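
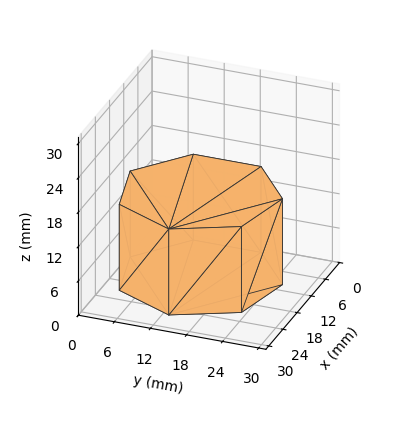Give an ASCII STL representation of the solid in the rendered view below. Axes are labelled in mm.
Reading the render: the shape is a regular 7-sided prism (a cylinder approximated with 7 flat sides), circumscribed radius ≈ 13 mm, height ≈ 15 mm (dimensions read to the nearest mm from the axis ticks). For the STL, each face is triangulated and given an outward normal.

solid part
  facet normal 0.0000 0.0000 -1.0000
    outer loop
      vertex 10.11 25.67 0.00
      vertex 21.11 23.16 0.00
      vertex 26.00 13.00 0.00
    endloop
  endfacet
  facet normal 0.0000 0.0000 -1.0000
    outer loop
      vertex 1.29 18.64 0.00
      vertex 10.11 25.67 0.00
      vertex 26.00 13.00 0.00
    endloop
  endfacet
  facet normal 0.0000 0.0000 -1.0000
    outer loop
      vertex 1.29 7.36 0.00
      vertex 1.29 18.64 0.00
      vertex 26.00 13.00 0.00
    endloop
  endfacet
  facet normal 0.0000 0.0000 -1.0000
    outer loop
      vertex 10.11 0.33 0.00
      vertex 1.29 7.36 0.00
      vertex 26.00 13.00 0.00
    endloop
  endfacet
  facet normal 0.0000 0.0000 -1.0000
    outer loop
      vertex 21.11 2.84 0.00
      vertex 10.11 0.33 0.00
      vertex 26.00 13.00 0.00
    endloop
  endfacet
  facet normal 0.0000 0.0000 1.0000
    outer loop
      vertex 26.00 13.00 15.00
      vertex 21.11 23.16 15.00
      vertex 10.11 25.67 15.00
    endloop
  endfacet
  facet normal 0.0000 0.0000 1.0000
    outer loop
      vertex 26.00 13.00 15.00
      vertex 10.11 25.67 15.00
      vertex 1.29 18.64 15.00
    endloop
  endfacet
  facet normal 0.0000 0.0000 1.0000
    outer loop
      vertex 26.00 13.00 15.00
      vertex 1.29 18.64 15.00
      vertex 1.29 7.36 15.00
    endloop
  endfacet
  facet normal 0.0000 0.0000 1.0000
    outer loop
      vertex 26.00 13.00 15.00
      vertex 1.29 7.36 15.00
      vertex 10.11 0.33 15.00
    endloop
  endfacet
  facet normal 0.0000 0.0000 1.0000
    outer loop
      vertex 26.00 13.00 15.00
      vertex 10.11 0.33 15.00
      vertex 21.11 2.84 15.00
    endloop
  endfacet
  facet normal 0.9011 0.4337 0.0000
    outer loop
      vertex 26.00 13.00 0.00
      vertex 21.11 23.16 0.00
      vertex 21.11 23.16 15.00
    endloop
  endfacet
  facet normal 0.9011 0.4337 0.0000
    outer loop
      vertex 26.00 13.00 0.00
      vertex 21.11 23.16 15.00
      vertex 26.00 13.00 15.00
    endloop
  endfacet
  facet normal 0.2225 0.9749 0.0000
    outer loop
      vertex 21.11 23.16 0.00
      vertex 10.11 25.67 0.00
      vertex 10.11 25.67 15.00
    endloop
  endfacet
  facet normal 0.2225 0.9749 0.0000
    outer loop
      vertex 21.11 23.16 0.00
      vertex 10.11 25.67 15.00
      vertex 21.11 23.16 15.00
    endloop
  endfacet
  facet normal -0.6233 0.7820 0.0000
    outer loop
      vertex 10.11 25.67 0.00
      vertex 1.29 18.64 0.00
      vertex 1.29 18.64 15.00
    endloop
  endfacet
  facet normal -0.6233 0.7820 0.0000
    outer loop
      vertex 10.11 25.67 0.00
      vertex 1.29 18.64 15.00
      vertex 10.11 25.67 15.00
    endloop
  endfacet
  facet normal -1.0000 0.0000 0.0000
    outer loop
      vertex 1.29 18.64 0.00
      vertex 1.29 7.36 0.00
      vertex 1.29 7.36 15.00
    endloop
  endfacet
  facet normal -1.0000 0.0000 0.0000
    outer loop
      vertex 1.29 18.64 0.00
      vertex 1.29 7.36 15.00
      vertex 1.29 18.64 15.00
    endloop
  endfacet
  facet normal -0.6233 -0.7820 0.0000
    outer loop
      vertex 1.29 7.36 0.00
      vertex 10.11 0.33 0.00
      vertex 10.11 0.33 15.00
    endloop
  endfacet
  facet normal -0.6233 -0.7820 0.0000
    outer loop
      vertex 1.29 7.36 0.00
      vertex 10.11 0.33 15.00
      vertex 1.29 7.36 15.00
    endloop
  endfacet
  facet normal 0.2225 -0.9749 0.0000
    outer loop
      vertex 10.11 0.33 0.00
      vertex 21.11 2.84 0.00
      vertex 21.11 2.84 15.00
    endloop
  endfacet
  facet normal 0.2225 -0.9749 0.0000
    outer loop
      vertex 10.11 0.33 0.00
      vertex 21.11 2.84 15.00
      vertex 10.11 0.33 15.00
    endloop
  endfacet
  facet normal 0.9011 -0.4337 0.0000
    outer loop
      vertex 21.11 2.84 0.00
      vertex 26.00 13.00 0.00
      vertex 26.00 13.00 15.00
    endloop
  endfacet
  facet normal 0.9011 -0.4337 0.0000
    outer loop
      vertex 21.11 2.84 0.00
      vertex 26.00 13.00 15.00
      vertex 21.11 2.84 15.00
    endloop
  endfacet
endsolid part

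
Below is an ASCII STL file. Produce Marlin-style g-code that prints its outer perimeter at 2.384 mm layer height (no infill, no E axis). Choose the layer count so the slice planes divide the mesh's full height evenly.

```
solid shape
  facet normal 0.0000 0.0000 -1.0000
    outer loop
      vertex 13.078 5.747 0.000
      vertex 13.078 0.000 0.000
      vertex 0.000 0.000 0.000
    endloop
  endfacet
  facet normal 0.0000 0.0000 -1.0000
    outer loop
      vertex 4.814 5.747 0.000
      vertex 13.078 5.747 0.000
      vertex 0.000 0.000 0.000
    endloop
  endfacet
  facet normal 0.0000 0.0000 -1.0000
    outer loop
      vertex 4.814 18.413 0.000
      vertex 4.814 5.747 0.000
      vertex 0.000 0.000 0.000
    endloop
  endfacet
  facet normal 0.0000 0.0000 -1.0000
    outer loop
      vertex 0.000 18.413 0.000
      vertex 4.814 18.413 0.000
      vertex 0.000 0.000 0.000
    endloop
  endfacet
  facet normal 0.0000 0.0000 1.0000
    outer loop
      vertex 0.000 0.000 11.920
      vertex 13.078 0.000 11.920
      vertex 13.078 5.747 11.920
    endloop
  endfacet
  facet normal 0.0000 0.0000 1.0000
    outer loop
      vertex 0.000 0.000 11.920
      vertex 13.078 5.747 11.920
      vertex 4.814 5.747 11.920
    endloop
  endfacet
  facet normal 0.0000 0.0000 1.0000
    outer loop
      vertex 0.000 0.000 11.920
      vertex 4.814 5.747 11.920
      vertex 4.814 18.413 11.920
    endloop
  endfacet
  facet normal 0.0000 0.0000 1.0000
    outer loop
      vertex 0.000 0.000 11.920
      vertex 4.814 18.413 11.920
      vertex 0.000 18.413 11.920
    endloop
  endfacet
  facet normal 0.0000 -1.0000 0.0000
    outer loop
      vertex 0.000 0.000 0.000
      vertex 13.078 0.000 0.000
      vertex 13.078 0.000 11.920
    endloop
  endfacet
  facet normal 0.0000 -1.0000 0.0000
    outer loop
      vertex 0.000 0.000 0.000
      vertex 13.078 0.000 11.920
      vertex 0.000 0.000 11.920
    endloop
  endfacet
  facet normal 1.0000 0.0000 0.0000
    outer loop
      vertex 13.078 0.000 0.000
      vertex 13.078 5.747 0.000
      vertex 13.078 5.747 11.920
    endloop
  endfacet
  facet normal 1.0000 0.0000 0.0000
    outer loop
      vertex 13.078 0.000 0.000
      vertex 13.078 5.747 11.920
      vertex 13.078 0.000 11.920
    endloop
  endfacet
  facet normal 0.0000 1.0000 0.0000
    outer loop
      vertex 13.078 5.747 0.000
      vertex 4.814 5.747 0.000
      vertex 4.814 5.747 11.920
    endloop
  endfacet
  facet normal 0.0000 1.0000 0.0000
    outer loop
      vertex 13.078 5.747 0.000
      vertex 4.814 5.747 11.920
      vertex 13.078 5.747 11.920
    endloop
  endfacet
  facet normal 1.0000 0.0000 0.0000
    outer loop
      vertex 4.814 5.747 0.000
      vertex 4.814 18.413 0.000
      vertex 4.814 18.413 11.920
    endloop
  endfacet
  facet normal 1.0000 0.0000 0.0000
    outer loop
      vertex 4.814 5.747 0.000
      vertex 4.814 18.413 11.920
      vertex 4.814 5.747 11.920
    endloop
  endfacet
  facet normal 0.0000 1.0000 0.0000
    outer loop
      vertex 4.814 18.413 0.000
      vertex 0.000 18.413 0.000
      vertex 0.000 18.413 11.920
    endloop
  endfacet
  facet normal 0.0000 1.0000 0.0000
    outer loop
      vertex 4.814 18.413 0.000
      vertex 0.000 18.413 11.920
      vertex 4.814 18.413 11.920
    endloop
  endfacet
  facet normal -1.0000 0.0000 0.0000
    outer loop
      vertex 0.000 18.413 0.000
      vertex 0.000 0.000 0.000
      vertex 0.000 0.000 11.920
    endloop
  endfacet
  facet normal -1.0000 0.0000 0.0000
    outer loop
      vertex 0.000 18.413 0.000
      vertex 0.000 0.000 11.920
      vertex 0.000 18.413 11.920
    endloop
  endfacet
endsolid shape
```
; perimeter-only toolpath
G21 ; units = mm
G90 ; absolute positioning
G28 ; home
; layer 1
G0 Z2.384
G0 X0.000 Y0.000
G1 X13.078 Y0.000
G1 X13.078 Y5.747
G1 X4.814 Y5.747
G1 X4.814 Y18.413
G1 X0.000 Y18.413
G1 X0.000 Y0.000
; layer 2
G0 Z4.768
G0 X0.000 Y0.000
G1 X13.078 Y0.000
G1 X13.078 Y5.747
G1 X4.814 Y5.747
G1 X4.814 Y18.413
G1 X0.000 Y18.413
G1 X0.000 Y0.000
; layer 3
G0 Z7.152
G0 X0.000 Y0.000
G1 X13.078 Y0.000
G1 X13.078 Y5.747
G1 X4.814 Y5.747
G1 X4.814 Y18.413
G1 X0.000 Y18.413
G1 X0.000 Y0.000
; layer 4
G0 Z9.536
G0 X0.000 Y0.000
G1 X13.078 Y0.000
G1 X13.078 Y5.747
G1 X4.814 Y5.747
G1 X4.814 Y18.413
G1 X0.000 Y18.413
G1 X0.000 Y0.000
; layer 5
G0 Z11.920
G0 X0.000 Y0.000
G1 X13.078 Y0.000
G1 X13.078 Y5.747
G1 X4.814 Y5.747
G1 X4.814 Y18.413
G1 X0.000 Y18.413
G1 X0.000 Y0.000
M2 ; end

The solid is an L-shaped prism: outer 13.1 × 18.4 mm, arm thicknesses ≈ 5.75 mm (horizontal) and 4.81 mm (vertical), extruded 11.9 mm in z. Slicing at Δz = 2.384 mm — 5 equal slices spanning the solid's height, so layer i sits at z = i·h/5 — gives 5 non-empty perimeters. Each is a 6-segment closed polygon; G0 lifts to the layer z and rapids to the start vertex, then G1 traces the edges.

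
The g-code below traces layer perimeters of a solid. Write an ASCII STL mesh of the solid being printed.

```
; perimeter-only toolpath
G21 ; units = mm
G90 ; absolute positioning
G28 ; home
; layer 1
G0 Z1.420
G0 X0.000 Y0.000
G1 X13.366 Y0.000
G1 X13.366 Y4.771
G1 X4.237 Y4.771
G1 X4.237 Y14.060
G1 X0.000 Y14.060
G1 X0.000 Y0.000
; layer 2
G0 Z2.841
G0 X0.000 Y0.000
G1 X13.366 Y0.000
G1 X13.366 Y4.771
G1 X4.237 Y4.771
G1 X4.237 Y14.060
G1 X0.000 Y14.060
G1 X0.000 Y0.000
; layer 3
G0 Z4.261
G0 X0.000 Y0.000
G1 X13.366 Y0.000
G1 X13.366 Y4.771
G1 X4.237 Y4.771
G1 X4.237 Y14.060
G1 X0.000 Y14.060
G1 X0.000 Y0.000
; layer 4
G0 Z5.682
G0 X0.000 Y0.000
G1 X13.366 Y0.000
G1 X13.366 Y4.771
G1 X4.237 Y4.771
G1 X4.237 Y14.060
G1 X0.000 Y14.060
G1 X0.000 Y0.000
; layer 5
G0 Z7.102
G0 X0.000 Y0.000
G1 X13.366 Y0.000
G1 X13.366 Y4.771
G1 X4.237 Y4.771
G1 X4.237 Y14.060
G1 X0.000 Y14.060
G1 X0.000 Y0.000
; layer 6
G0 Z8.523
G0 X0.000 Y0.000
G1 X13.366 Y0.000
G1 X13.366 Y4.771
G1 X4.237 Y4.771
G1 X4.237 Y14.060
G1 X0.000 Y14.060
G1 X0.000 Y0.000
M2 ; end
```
solid part
  facet normal 0.0000 0.0000 -1.0000
    outer loop
      vertex 13.366 4.771 0.000
      vertex 13.366 0.000 0.000
      vertex 0.000 0.000 0.000
    endloop
  endfacet
  facet normal 0.0000 0.0000 -1.0000
    outer loop
      vertex 4.237 4.771 0.000
      vertex 13.366 4.771 0.000
      vertex 0.000 0.000 0.000
    endloop
  endfacet
  facet normal 0.0000 0.0000 -1.0000
    outer loop
      vertex 4.237 14.060 0.000
      vertex 4.237 4.771 0.000
      vertex 0.000 0.000 0.000
    endloop
  endfacet
  facet normal 0.0000 0.0000 -1.0000
    outer loop
      vertex 0.000 14.060 0.000
      vertex 4.237 14.060 0.000
      vertex 0.000 0.000 0.000
    endloop
  endfacet
  facet normal 0.0000 0.0000 1.0000
    outer loop
      vertex 0.000 0.000 8.523
      vertex 13.366 0.000 8.523
      vertex 13.366 4.771 8.523
    endloop
  endfacet
  facet normal 0.0000 0.0000 1.0000
    outer loop
      vertex 0.000 0.000 8.523
      vertex 13.366 4.771 8.523
      vertex 4.237 4.771 8.523
    endloop
  endfacet
  facet normal 0.0000 0.0000 1.0000
    outer loop
      vertex 0.000 0.000 8.523
      vertex 4.237 4.771 8.523
      vertex 4.237 14.060 8.523
    endloop
  endfacet
  facet normal 0.0000 0.0000 1.0000
    outer loop
      vertex 0.000 0.000 8.523
      vertex 4.237 14.060 8.523
      vertex 0.000 14.060 8.523
    endloop
  endfacet
  facet normal 0.0000 -1.0000 0.0000
    outer loop
      vertex 0.000 0.000 0.000
      vertex 13.366 0.000 0.000
      vertex 13.366 0.000 8.523
    endloop
  endfacet
  facet normal 0.0000 -1.0000 0.0000
    outer loop
      vertex 0.000 0.000 0.000
      vertex 13.366 0.000 8.523
      vertex 0.000 0.000 8.523
    endloop
  endfacet
  facet normal 1.0000 0.0000 0.0000
    outer loop
      vertex 13.366 0.000 0.000
      vertex 13.366 4.771 0.000
      vertex 13.366 4.771 8.523
    endloop
  endfacet
  facet normal 1.0000 0.0000 0.0000
    outer loop
      vertex 13.366 0.000 0.000
      vertex 13.366 4.771 8.523
      vertex 13.366 0.000 8.523
    endloop
  endfacet
  facet normal 0.0000 1.0000 0.0000
    outer loop
      vertex 13.366 4.771 0.000
      vertex 4.237 4.771 0.000
      vertex 4.237 4.771 8.523
    endloop
  endfacet
  facet normal 0.0000 1.0000 0.0000
    outer loop
      vertex 13.366 4.771 0.000
      vertex 4.237 4.771 8.523
      vertex 13.366 4.771 8.523
    endloop
  endfacet
  facet normal 1.0000 0.0000 0.0000
    outer loop
      vertex 4.237 4.771 0.000
      vertex 4.237 14.060 0.000
      vertex 4.237 14.060 8.523
    endloop
  endfacet
  facet normal 1.0000 0.0000 0.0000
    outer loop
      vertex 4.237 4.771 0.000
      vertex 4.237 14.060 8.523
      vertex 4.237 4.771 8.523
    endloop
  endfacet
  facet normal 0.0000 1.0000 0.0000
    outer loop
      vertex 4.237 14.060 0.000
      vertex 0.000 14.060 0.000
      vertex 0.000 14.060 8.523
    endloop
  endfacet
  facet normal 0.0000 1.0000 0.0000
    outer loop
      vertex 4.237 14.060 0.000
      vertex 0.000 14.060 8.523
      vertex 4.237 14.060 8.523
    endloop
  endfacet
  facet normal -1.0000 0.0000 0.0000
    outer loop
      vertex 0.000 14.060 0.000
      vertex 0.000 0.000 0.000
      vertex 0.000 0.000 8.523
    endloop
  endfacet
  facet normal -1.0000 0.0000 0.0000
    outer loop
      vertex 0.000 14.060 0.000
      vertex 0.000 0.000 8.523
      vertex 0.000 14.060 8.523
    endloop
  endfacet
endsolid part

The G0 Z moves step by Δz≈1.420 mm. Every layer's G1 loop is the same polygon, so the solid is a straight extrusion of it from z=0 to z≈8.52. Closing with flat bottom and top caps and triangulating gives 20 facets — an L-shaped prism: outer 13.4 × 14.1 mm, arm thicknesses ≈ 4.77 mm (horizontal) and 4.24 mm (vertical), extruded 8.52 mm in z.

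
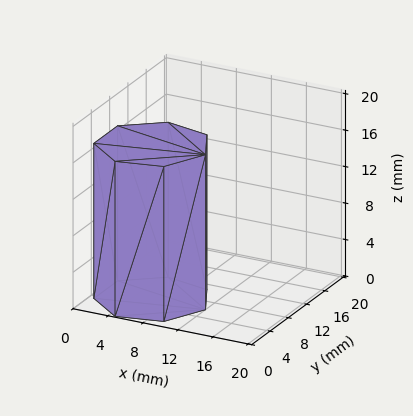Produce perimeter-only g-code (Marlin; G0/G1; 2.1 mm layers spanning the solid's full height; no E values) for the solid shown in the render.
Reading the render: the shape is a regular 7-sided prism (a cylinder approximated with 7 flat sides), circumscribed radius ≈ 6 mm, height ≈ 17 mm (dimensions read to the nearest mm from the axis ticks). For the g-code, the solid's height is divided into equal slices at the stated Δz and each level perimeter traced with G1 moves after a G0 lift.

; perimeter-only toolpath
G21 ; units = mm
G90 ; absolute positioning
G28 ; home
; layer 1
G0 Z2.1
G0 X12.0 Y6.0
G1 X9.7 Y10.7
G1 X4.7 Y11.8
G1 X0.6 Y8.6
G1 X0.6 Y3.4
G1 X4.7 Y0.2
G1 X9.7 Y1.3
G1 X12.0 Y6.0
; layer 2
G0 Z4.2
G0 X12.0 Y6.0
G1 X9.7 Y10.7
G1 X4.7 Y11.8
G1 X0.6 Y8.6
G1 X0.6 Y3.4
G1 X4.7 Y0.2
G1 X9.7 Y1.3
G1 X12.0 Y6.0
; layer 3
G0 Z6.4
G0 X12.0 Y6.0
G1 X9.7 Y10.7
G1 X4.7 Y11.8
G1 X0.6 Y8.6
G1 X0.6 Y3.4
G1 X4.7 Y0.2
G1 X9.7 Y1.3
G1 X12.0 Y6.0
; layer 4
G0 Z8.5
G0 X12.0 Y6.0
G1 X9.7 Y10.7
G1 X4.7 Y11.8
G1 X0.6 Y8.6
G1 X0.6 Y3.4
G1 X4.7 Y0.2
G1 X9.7 Y1.3
G1 X12.0 Y6.0
; layer 5
G0 Z10.6
G0 X12.0 Y6.0
G1 X9.7 Y10.7
G1 X4.7 Y11.8
G1 X0.6 Y8.6
G1 X0.6 Y3.4
G1 X4.7 Y0.2
G1 X9.7 Y1.3
G1 X12.0 Y6.0
; layer 6
G0 Z12.8
G0 X12.0 Y6.0
G1 X9.7 Y10.7
G1 X4.7 Y11.8
G1 X0.6 Y8.6
G1 X0.6 Y3.4
G1 X4.7 Y0.2
G1 X9.7 Y1.3
G1 X12.0 Y6.0
; layer 7
G0 Z14.9
G0 X12.0 Y6.0
G1 X9.7 Y10.7
G1 X4.7 Y11.8
G1 X0.6 Y8.6
G1 X0.6 Y3.4
G1 X4.7 Y0.2
G1 X9.7 Y1.3
G1 X12.0 Y6.0
; layer 8
G0 Z17.0
G0 X12.0 Y6.0
G1 X9.7 Y10.7
G1 X4.7 Y11.8
G1 X0.6 Y8.6
G1 X0.6 Y3.4
G1 X4.7 Y0.2
G1 X9.7 Y1.3
G1 X12.0 Y6.0
M2 ; end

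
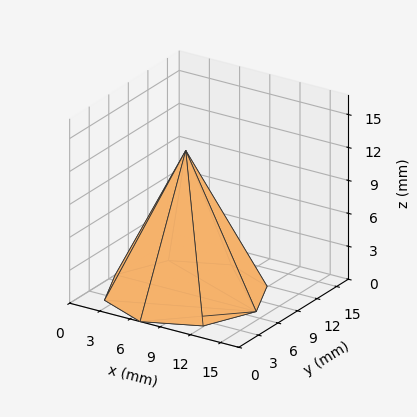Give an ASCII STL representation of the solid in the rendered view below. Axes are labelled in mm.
Reading the render: the shape is a regular 8-sided pyramid, base circumscribed radius ≈ 7 mm, apex at z ≈ 13 mm (dimensions read to the nearest mm from the axis ticks). For the STL, each face is triangulated and given an outward normal.

solid part
  facet normal 0.0000 0.0000 -1.0000
    outer loop
      vertex 7.0 14.0 0.0
      vertex 11.9 11.9 0.0
      vertex 14.0 7.0 0.0
    endloop
  endfacet
  facet normal 0.0000 0.0000 -1.0000
    outer loop
      vertex 2.1 11.9 0.0
      vertex 7.0 14.0 0.0
      vertex 14.0 7.0 0.0
    endloop
  endfacet
  facet normal 0.0000 0.0000 -1.0000
    outer loop
      vertex 0.0 7.0 0.0
      vertex 2.1 11.9 0.0
      vertex 14.0 7.0 0.0
    endloop
  endfacet
  facet normal 0.0000 0.0000 -1.0000
    outer loop
      vertex 2.1 2.1 0.0
      vertex 0.0 7.0 0.0
      vertex 14.0 7.0 0.0
    endloop
  endfacet
  facet normal 0.0000 0.0000 -1.0000
    outer loop
      vertex 7.0 0.0 0.0
      vertex 2.1 2.1 0.0
      vertex 14.0 7.0 0.0
    endloop
  endfacet
  facet normal 0.0000 0.0000 -1.0000
    outer loop
      vertex 11.9 2.1 0.0
      vertex 7.0 0.0 0.0
      vertex 14.0 7.0 0.0
    endloop
  endfacet
  facet normal 0.8238 0.3530 0.4436
    outer loop
      vertex 14.0 7.0 0.0
      vertex 11.9 11.9 0.0
      vertex 7.0 7.0 13.0
    endloop
  endfacet
  facet normal 0.3530 0.8238 0.4436
    outer loop
      vertex 11.9 11.9 0.0
      vertex 7.0 14.0 0.0
      vertex 7.0 7.0 13.0
    endloop
  endfacet
  facet normal -0.3530 0.8238 0.4436
    outer loop
      vertex 7.0 14.0 0.0
      vertex 2.1 11.9 0.0
      vertex 7.0 7.0 13.0
    endloop
  endfacet
  facet normal -0.8238 0.3530 0.4436
    outer loop
      vertex 2.1 11.9 0.0
      vertex 0.0 7.0 0.0
      vertex 7.0 7.0 13.0
    endloop
  endfacet
  facet normal -0.8238 -0.3530 0.4436
    outer loop
      vertex 0.0 7.0 0.0
      vertex 2.1 2.1 0.0
      vertex 7.0 7.0 13.0
    endloop
  endfacet
  facet normal -0.3530 -0.8238 0.4436
    outer loop
      vertex 2.1 2.1 0.0
      vertex 7.0 0.0 0.0
      vertex 7.0 7.0 13.0
    endloop
  endfacet
  facet normal 0.3530 -0.8238 0.4436
    outer loop
      vertex 7.0 0.0 0.0
      vertex 11.9 2.1 0.0
      vertex 7.0 7.0 13.0
    endloop
  endfacet
  facet normal 0.8238 -0.3530 0.4436
    outer loop
      vertex 11.9 2.1 0.0
      vertex 14.0 7.0 0.0
      vertex 7.0 7.0 13.0
    endloop
  endfacet
endsolid part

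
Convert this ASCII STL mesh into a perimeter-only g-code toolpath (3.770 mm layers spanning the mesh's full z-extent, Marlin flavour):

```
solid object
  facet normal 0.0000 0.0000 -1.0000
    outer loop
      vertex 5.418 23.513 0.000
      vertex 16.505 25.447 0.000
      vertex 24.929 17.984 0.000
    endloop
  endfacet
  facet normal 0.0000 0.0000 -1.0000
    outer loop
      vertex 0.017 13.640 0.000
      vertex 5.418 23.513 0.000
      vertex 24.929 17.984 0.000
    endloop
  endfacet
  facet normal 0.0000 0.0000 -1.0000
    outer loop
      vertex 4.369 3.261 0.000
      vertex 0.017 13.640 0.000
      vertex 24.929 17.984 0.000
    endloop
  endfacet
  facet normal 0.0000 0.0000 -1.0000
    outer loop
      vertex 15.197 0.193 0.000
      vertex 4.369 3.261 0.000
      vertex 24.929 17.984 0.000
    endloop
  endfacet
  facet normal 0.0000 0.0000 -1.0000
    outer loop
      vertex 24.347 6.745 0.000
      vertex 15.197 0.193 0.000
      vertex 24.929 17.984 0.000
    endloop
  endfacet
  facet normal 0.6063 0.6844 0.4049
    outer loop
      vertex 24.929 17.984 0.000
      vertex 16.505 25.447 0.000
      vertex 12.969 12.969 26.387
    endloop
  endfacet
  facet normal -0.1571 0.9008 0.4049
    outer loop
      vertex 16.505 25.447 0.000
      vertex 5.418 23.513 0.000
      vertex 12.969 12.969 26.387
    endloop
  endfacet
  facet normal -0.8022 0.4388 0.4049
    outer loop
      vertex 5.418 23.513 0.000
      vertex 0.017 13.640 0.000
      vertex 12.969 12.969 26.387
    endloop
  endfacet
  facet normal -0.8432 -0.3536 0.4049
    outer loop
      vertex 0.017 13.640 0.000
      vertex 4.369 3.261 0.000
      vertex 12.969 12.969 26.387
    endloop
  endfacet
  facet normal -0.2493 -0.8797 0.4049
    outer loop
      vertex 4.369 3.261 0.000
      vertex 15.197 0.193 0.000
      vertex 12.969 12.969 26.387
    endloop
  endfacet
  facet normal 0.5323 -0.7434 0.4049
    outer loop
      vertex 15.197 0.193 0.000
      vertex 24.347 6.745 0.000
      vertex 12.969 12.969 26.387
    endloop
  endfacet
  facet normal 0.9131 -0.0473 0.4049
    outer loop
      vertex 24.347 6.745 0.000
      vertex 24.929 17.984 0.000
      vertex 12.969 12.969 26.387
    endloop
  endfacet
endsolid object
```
; perimeter-only toolpath
G21 ; units = mm
G90 ; absolute positioning
G28 ; home
; layer 1
G0 Z3.770
G0 X23.220 Y17.268
G1 X16.000 Y23.664
G1 X6.497 Y22.007
G1 X1.867 Y13.544
G1 X5.598 Y4.648
G1 X14.879 Y2.018
G1 X22.722 Y7.634
G1 X23.220 Y17.268
; layer 2
G0 Z7.539
G0 X21.512 Y16.551
G1 X15.495 Y21.882
G1 X7.575 Y20.500
G1 X3.718 Y13.448
G1 X6.826 Y6.035
G1 X14.560 Y3.843
G1 X21.096 Y8.523
G1 X21.512 Y16.551
; layer 3
G0 Z11.309
G0 X19.803 Y15.835
G1 X14.990 Y20.099
G1 X8.654 Y18.994
G1 X5.568 Y13.352
G1 X8.055 Y7.422
G1 X14.242 Y5.668
G1 X19.471 Y9.412
G1 X19.803 Y15.835
; layer 4
G0 Z15.078
G0 X18.095 Y15.118
G1 X14.484 Y18.317
G1 X9.733 Y17.488
G1 X7.418 Y13.257
G1 X9.283 Y8.808
G1 X13.924 Y7.494
G1 X17.845 Y10.302
G1 X18.095 Y15.118
; layer 5
G0 Z18.848
G0 X16.386 Y14.402
G1 X13.979 Y16.534
G1 X10.812 Y15.982
G1 X9.268 Y13.161
G1 X10.512 Y10.195
G1 X13.606 Y9.319
G1 X16.220 Y11.191
G1 X16.386 Y14.402
; layer 6
G0 Z22.617
G0 X14.678 Y13.685
G1 X13.474 Y14.752
G1 X11.890 Y14.475
G1 X11.119 Y13.065
G1 X11.740 Y11.582
G1 X13.287 Y11.144
G1 X14.594 Y12.080
G1 X14.678 Y13.685
M2 ; end

The solid is a regular 7-sided pyramid, base circumscribed radius ≈ 13 mm, apex at z ≈ 26.4 mm. Slicing at Δz = 3.770 mm — 7 equal slices spanning the solid's height, so layer i sits at z = i·h/7 — gives 6 non-empty perimeters. Each is a 7-segment closed polygon; G0 lifts to the layer z and rapids to the start vertex, then G1 traces the edges. The cross-section shrinks linearly with z (the slice at the apex is degenerate and omitted).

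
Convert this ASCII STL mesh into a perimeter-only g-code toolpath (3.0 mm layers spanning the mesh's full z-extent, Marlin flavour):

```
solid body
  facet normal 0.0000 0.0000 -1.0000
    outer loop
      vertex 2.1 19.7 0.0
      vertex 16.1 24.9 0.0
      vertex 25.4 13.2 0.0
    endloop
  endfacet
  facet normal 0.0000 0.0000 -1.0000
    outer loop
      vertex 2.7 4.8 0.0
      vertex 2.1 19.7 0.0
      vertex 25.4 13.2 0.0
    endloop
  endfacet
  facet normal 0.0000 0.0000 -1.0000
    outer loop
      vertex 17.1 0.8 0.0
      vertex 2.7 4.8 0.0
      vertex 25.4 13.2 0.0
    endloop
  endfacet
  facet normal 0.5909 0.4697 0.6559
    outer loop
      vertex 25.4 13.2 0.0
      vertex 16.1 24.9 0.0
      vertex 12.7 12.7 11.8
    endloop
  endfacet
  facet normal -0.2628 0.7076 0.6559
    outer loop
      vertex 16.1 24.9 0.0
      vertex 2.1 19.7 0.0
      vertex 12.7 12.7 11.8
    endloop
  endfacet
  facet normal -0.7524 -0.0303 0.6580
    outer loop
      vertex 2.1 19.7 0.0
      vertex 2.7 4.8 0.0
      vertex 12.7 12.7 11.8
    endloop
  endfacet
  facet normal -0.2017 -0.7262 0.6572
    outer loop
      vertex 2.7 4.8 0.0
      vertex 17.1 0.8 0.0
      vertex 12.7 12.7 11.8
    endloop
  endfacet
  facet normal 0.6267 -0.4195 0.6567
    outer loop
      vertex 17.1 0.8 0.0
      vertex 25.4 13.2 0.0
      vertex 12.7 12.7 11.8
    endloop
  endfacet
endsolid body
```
; perimeter-only toolpath
G21 ; units = mm
G90 ; absolute positioning
G28 ; home
; layer 1
G0 Z3.0
G0 X22.2 Y13.1
G1 X15.2 Y21.8
G1 X4.8 Y17.9
G1 X5.2 Y6.8
G1 X16.0 Y3.8
G1 X22.2 Y13.1
; layer 2
G0 Z5.9
G0 X19.0 Y12.9
G1 X14.4 Y18.8
G1 X7.4 Y16.2
G1 X7.7 Y8.8
G1 X14.9 Y6.8
G1 X19.0 Y12.9
; layer 3
G0 Z8.9
G0 X15.9 Y12.8
G1 X13.5 Y15.7
G1 X10.1 Y14.4
G1 X10.2 Y10.7
G1 X13.8 Y9.7
G1 X15.9 Y12.8
M2 ; end

The solid is a regular 5-sided pyramid, base circumscribed radius ≈ 12.7 mm, apex at z ≈ 11.8 mm. Slicing at Δz = 3.0 mm — 4 equal slices spanning the solid's height, so layer i sits at z = i·h/4 — gives 3 non-empty perimeters. Each is a 5-segment closed polygon; G0 lifts to the layer z and rapids to the start vertex, then G1 traces the edges. The cross-section shrinks linearly with z (the slice at the apex is degenerate and omitted).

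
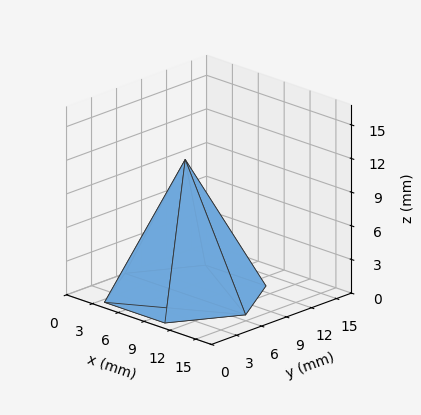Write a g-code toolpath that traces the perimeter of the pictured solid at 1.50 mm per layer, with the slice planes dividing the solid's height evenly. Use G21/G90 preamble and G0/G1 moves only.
Reading the render: the shape is a regular 6-sided pyramid, base circumscribed radius ≈ 7 mm, apex at z ≈ 12 mm (dimensions read to the nearest mm from the axis ticks). For the g-code, the solid's height is divided into equal slices at the stated Δz and each level perimeter traced with G1 moves after a G0 lift.

; perimeter-only toolpath
G21 ; units = mm
G90 ; absolute positioning
G28 ; home
; layer 1
G0 Z1.50
G0 X13.12 Y7.00
G1 X10.06 Y12.30
G1 X3.94 Y12.30
G1 X0.88 Y7.00
G1 X3.94 Y1.70
G1 X10.06 Y1.70
G1 X13.12 Y7.00
; layer 2
G0 Z3.00
G0 X12.25 Y7.00
G1 X9.62 Y11.54
G1 X4.38 Y11.54
G1 X1.75 Y7.00
G1 X4.38 Y2.46
G1 X9.62 Y2.46
G1 X12.25 Y7.00
; layer 3
G0 Z4.50
G0 X11.38 Y7.00
G1 X9.19 Y10.79
G1 X4.81 Y10.79
G1 X2.62 Y7.00
G1 X4.81 Y3.21
G1 X9.19 Y3.21
G1 X11.38 Y7.00
; layer 4
G0 Z6.00
G0 X10.50 Y7.00
G1 X8.75 Y10.03
G1 X5.25 Y10.03
G1 X3.50 Y7.00
G1 X5.25 Y3.97
G1 X8.75 Y3.97
G1 X10.50 Y7.00
; layer 5
G0 Z7.50
G0 X9.62 Y7.00
G1 X8.31 Y9.27
G1 X5.69 Y9.27
G1 X4.38 Y7.00
G1 X5.69 Y4.73
G1 X8.31 Y4.73
G1 X9.62 Y7.00
; layer 6
G0 Z9.00
G0 X8.75 Y7.00
G1 X7.88 Y8.52
G1 X6.12 Y8.52
G1 X5.25 Y7.00
G1 X6.12 Y5.49
G1 X7.88 Y5.49
G1 X8.75 Y7.00
; layer 7
G0 Z10.50
G0 X7.88 Y7.00
G1 X7.44 Y7.76
G1 X6.56 Y7.76
G1 X6.12 Y7.00
G1 X6.56 Y6.24
G1 X7.44 Y6.24
G1 X7.88 Y7.00
M2 ; end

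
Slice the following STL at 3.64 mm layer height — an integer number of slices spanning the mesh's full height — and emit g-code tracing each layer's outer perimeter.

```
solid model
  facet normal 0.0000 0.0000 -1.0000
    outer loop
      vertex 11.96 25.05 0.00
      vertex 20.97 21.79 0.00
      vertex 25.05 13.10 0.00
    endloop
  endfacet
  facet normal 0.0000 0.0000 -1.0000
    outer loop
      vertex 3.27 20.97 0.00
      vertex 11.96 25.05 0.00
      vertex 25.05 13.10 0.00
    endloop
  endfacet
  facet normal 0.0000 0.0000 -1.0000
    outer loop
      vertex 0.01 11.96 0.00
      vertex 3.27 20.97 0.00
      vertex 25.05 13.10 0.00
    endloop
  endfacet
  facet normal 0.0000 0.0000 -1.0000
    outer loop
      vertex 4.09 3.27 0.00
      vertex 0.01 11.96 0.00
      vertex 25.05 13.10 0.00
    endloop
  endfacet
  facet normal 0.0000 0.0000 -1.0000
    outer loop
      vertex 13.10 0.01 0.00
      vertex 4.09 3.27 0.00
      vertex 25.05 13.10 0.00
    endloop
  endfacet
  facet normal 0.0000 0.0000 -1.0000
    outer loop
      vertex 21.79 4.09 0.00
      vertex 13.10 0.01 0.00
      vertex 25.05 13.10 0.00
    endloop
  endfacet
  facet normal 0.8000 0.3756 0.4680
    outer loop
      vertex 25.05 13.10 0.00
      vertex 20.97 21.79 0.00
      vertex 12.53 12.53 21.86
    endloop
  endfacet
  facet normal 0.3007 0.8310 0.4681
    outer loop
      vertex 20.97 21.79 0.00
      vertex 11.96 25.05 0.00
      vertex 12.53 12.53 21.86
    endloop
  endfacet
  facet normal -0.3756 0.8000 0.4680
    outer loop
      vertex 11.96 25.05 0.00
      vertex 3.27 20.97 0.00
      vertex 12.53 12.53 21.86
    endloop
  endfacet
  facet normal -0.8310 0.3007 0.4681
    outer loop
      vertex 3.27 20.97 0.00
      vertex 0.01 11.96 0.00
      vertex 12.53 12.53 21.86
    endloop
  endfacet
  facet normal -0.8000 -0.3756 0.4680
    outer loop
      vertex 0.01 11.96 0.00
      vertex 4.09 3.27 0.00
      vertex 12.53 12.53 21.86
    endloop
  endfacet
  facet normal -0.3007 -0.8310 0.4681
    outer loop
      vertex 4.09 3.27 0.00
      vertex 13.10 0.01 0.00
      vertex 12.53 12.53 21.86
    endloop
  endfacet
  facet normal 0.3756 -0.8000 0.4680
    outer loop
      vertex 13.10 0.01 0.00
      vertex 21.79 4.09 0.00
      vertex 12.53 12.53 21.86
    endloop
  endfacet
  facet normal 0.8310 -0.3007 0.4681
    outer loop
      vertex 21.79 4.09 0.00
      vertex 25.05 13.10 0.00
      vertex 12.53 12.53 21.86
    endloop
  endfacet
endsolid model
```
; perimeter-only toolpath
G21 ; units = mm
G90 ; absolute positioning
G28 ; home
; layer 1
G0 Z3.64
G0 X22.96 Y13.00
G1 X19.56 Y20.25
G1 X12.06 Y22.96
G1 X4.81 Y19.56
G1 X2.10 Y12.06
G1 X5.50 Y4.81
G1 X13.00 Y2.10
G1 X20.25 Y5.50
G1 X22.96 Y13.00
; layer 2
G0 Z7.29
G0 X20.88 Y12.91
G1 X18.16 Y18.70
G1 X12.15 Y20.88
G1 X6.36 Y18.16
G1 X4.18 Y12.15
G1 X6.90 Y6.36
G1 X12.91 Y4.18
G1 X18.70 Y6.90
G1 X20.88 Y12.91
; layer 3
G0 Z10.93
G0 X18.79 Y12.81
G1 X16.75 Y17.16
G1 X12.25 Y18.79
G1 X7.90 Y16.75
G1 X6.27 Y12.25
G1 X8.31 Y7.90
G1 X12.81 Y6.27
G1 X17.16 Y8.31
G1 X18.79 Y12.81
; layer 4
G0 Z14.57
G0 X16.70 Y12.72
G1 X15.34 Y15.62
G1 X12.34 Y16.70
G1 X9.44 Y15.34
G1 X8.36 Y12.34
G1 X9.72 Y9.44
G1 X12.72 Y8.36
G1 X15.62 Y9.72
G1 X16.70 Y12.72
; layer 5
G0 Z18.22
G0 X14.62 Y12.62
G1 X13.94 Y14.07
G1 X12.43 Y14.62
G1 X10.99 Y13.94
G1 X10.44 Y12.43
G1 X11.12 Y10.99
G1 X12.62 Y10.44
G1 X14.07 Y11.12
G1 X14.62 Y12.62
M2 ; end

The solid is a regular 8-sided pyramid, base circumscribed radius ≈ 12.5 mm, apex at z ≈ 21.9 mm. Slicing at Δz = 3.64 mm — 6 equal slices spanning the solid's height, so layer i sits at z = i·h/6 — gives 5 non-empty perimeters. Each is a 8-segment closed polygon; G0 lifts to the layer z and rapids to the start vertex, then G1 traces the edges. The cross-section shrinks linearly with z (the slice at the apex is degenerate and omitted).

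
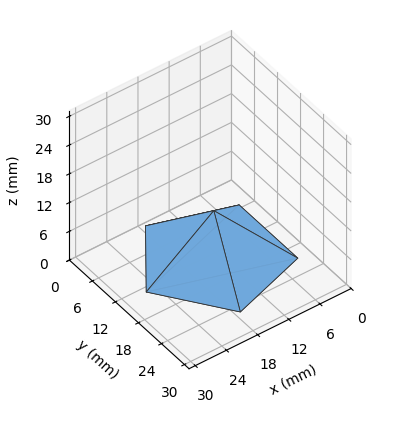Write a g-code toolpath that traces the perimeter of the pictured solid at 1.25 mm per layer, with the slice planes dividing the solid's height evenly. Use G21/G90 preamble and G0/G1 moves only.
Reading the render: the shape is a regular 5-sided pyramid, base circumscribed radius ≈ 13 mm, apex at z ≈ 10 mm (dimensions read to the nearest mm from the axis ticks). For the g-code, the solid's height is divided into equal slices at the stated Δz and each level perimeter traced with G1 moves after a G0 lift.

; perimeter-only toolpath
G21 ; units = mm
G90 ; absolute positioning
G28 ; home
; layer 1
G0 Z1.25
G0 X24.38 Y13.00
G1 X16.52 Y23.81
G1 X3.79 Y19.69
G1 X3.79 Y6.32
G1 X16.52 Y2.19
G1 X24.38 Y13.00
; layer 2
G0 Z2.50
G0 X22.75 Y13.00
G1 X16.02 Y22.27
G1 X5.11 Y18.73
G1 X5.11 Y7.27
G1 X16.02 Y3.73
G1 X22.75 Y13.00
; layer 3
G0 Z3.75
G0 X21.12 Y13.00
G1 X15.51 Y20.73
G1 X6.42 Y17.77
G1 X6.42 Y8.22
G1 X15.51 Y5.28
G1 X21.12 Y13.00
; layer 4
G0 Z5.00
G0 X19.50 Y13.00
G1 X15.01 Y19.18
G1 X7.74 Y16.82
G1 X7.74 Y9.18
G1 X15.01 Y6.82
G1 X19.50 Y13.00
; layer 5
G0 Z6.25
G0 X17.88 Y13.00
G1 X14.51 Y17.63
G1 X9.05 Y15.87
G1 X9.05 Y10.13
G1 X14.51 Y8.37
G1 X17.88 Y13.00
; layer 6
G0 Z7.50
G0 X16.25 Y13.00
G1 X14.00 Y16.09
G1 X10.37 Y14.91
G1 X10.37 Y11.09
G1 X14.00 Y9.91
G1 X16.25 Y13.00
; layer 7
G0 Z8.75
G0 X14.62 Y13.00
G1 X13.50 Y14.54
G1 X11.69 Y13.96
G1 X11.69 Y12.04
G1 X13.50 Y11.46
G1 X14.62 Y13.00
M2 ; end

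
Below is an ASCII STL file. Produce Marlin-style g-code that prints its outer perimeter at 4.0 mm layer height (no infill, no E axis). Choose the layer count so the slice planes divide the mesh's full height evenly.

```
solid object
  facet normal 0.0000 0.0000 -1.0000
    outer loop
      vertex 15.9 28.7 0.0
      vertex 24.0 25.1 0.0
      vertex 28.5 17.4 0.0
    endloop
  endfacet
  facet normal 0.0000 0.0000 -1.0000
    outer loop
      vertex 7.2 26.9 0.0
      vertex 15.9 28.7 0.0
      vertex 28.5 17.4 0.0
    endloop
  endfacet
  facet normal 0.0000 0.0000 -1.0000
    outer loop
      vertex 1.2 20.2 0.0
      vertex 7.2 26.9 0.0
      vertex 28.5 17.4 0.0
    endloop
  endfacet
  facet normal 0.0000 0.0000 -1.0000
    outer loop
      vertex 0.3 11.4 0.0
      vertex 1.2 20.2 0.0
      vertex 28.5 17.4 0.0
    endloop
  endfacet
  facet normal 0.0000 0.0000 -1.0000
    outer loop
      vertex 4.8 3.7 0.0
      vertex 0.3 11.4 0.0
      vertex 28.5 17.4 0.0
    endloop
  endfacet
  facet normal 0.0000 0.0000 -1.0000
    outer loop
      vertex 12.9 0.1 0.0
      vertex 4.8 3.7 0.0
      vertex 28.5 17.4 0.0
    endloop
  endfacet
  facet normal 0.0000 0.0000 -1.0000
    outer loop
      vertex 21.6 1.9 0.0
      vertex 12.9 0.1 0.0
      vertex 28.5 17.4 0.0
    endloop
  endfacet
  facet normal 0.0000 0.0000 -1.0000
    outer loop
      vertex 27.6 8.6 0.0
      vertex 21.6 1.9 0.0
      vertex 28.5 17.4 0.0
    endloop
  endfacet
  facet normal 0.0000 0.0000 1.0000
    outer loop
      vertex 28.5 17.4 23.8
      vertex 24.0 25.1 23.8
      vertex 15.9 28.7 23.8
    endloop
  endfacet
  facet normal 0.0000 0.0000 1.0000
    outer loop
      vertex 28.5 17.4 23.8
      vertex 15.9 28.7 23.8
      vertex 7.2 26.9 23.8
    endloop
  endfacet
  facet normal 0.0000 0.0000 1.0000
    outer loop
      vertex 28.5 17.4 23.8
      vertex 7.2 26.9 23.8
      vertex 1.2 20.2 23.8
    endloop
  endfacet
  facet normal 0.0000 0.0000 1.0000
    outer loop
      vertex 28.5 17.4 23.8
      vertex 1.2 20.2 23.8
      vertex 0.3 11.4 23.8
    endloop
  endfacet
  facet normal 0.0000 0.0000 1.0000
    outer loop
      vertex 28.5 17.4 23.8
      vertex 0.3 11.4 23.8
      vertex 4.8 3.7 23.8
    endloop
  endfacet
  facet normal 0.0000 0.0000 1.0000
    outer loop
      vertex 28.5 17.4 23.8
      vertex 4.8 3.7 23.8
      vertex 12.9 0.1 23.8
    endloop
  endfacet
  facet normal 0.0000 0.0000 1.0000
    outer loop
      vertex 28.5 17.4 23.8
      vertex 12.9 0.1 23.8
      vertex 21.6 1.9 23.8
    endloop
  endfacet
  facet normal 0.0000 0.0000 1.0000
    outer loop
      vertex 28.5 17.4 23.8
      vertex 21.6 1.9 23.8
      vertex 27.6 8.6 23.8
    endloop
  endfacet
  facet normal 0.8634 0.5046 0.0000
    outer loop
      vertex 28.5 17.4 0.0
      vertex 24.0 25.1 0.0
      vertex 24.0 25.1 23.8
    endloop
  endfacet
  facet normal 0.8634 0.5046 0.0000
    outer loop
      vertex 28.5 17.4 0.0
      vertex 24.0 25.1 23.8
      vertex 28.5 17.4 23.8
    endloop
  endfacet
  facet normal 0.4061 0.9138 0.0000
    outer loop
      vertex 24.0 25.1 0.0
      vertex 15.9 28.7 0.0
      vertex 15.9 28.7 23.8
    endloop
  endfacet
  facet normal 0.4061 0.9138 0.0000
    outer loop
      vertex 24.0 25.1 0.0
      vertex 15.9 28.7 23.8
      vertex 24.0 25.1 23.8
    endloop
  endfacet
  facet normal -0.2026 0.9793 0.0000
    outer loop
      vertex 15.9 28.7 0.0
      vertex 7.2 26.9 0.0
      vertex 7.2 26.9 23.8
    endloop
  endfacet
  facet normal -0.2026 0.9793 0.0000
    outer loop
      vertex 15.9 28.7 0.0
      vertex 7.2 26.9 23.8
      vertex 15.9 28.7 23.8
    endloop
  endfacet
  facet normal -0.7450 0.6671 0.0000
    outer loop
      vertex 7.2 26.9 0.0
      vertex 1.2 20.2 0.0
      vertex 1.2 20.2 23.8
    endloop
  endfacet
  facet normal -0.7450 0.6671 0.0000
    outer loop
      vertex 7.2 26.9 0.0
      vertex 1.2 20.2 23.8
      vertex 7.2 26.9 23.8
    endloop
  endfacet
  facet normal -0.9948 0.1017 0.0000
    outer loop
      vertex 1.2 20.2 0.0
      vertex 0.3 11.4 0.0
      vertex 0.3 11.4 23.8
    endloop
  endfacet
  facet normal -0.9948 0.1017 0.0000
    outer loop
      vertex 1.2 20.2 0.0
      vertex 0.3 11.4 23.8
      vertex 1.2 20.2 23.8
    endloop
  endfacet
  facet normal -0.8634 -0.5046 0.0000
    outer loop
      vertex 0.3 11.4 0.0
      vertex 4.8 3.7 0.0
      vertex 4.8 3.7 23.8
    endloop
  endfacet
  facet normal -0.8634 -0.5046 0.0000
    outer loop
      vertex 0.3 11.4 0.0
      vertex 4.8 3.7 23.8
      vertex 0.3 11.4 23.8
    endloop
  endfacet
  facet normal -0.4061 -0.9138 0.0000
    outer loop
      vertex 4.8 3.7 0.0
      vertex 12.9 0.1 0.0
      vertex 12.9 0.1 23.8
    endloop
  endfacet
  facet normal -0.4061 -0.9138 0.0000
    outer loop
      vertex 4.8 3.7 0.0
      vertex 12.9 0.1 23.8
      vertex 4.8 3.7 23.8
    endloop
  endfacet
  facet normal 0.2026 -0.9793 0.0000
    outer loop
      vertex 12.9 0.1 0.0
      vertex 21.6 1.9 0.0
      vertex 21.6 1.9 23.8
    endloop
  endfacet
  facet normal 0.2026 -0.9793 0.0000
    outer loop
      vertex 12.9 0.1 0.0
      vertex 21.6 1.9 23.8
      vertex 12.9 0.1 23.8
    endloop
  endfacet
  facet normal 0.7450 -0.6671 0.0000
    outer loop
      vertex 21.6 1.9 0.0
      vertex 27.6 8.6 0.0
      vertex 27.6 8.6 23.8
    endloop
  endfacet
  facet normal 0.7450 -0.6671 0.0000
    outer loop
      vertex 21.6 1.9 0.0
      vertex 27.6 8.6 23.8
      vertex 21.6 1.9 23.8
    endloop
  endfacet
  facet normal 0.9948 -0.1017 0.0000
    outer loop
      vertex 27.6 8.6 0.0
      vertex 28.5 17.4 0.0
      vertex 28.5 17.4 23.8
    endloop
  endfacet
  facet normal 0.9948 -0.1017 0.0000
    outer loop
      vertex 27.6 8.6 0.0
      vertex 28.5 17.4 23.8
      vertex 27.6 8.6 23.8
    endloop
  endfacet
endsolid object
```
; perimeter-only toolpath
G21 ; units = mm
G90 ; absolute positioning
G28 ; home
; layer 1
G0 Z4.0
G0 X28.5 Y17.4
G1 X24.0 Y25.1
G1 X15.9 Y28.7
G1 X7.2 Y26.9
G1 X1.2 Y20.2
G1 X0.3 Y11.4
G1 X4.8 Y3.7
G1 X12.9 Y0.1
G1 X21.6 Y1.9
G1 X27.6 Y8.6
G1 X28.5 Y17.4
; layer 2
G0 Z7.9
G0 X28.5 Y17.4
G1 X24.0 Y25.1
G1 X15.9 Y28.7
G1 X7.2 Y26.9
G1 X1.2 Y20.2
G1 X0.3 Y11.4
G1 X4.8 Y3.7
G1 X12.9 Y0.1
G1 X21.6 Y1.9
G1 X27.6 Y8.6
G1 X28.5 Y17.4
; layer 3
G0 Z11.9
G0 X28.5 Y17.4
G1 X24.0 Y25.1
G1 X15.9 Y28.7
G1 X7.2 Y26.9
G1 X1.2 Y20.2
G1 X0.3 Y11.4
G1 X4.8 Y3.7
G1 X12.9 Y0.1
G1 X21.6 Y1.9
G1 X27.6 Y8.6
G1 X28.5 Y17.4
; layer 4
G0 Z15.9
G0 X28.5 Y17.4
G1 X24.0 Y25.1
G1 X15.9 Y28.7
G1 X7.2 Y26.9
G1 X1.2 Y20.2
G1 X0.3 Y11.4
G1 X4.8 Y3.7
G1 X12.9 Y0.1
G1 X21.6 Y1.9
G1 X27.6 Y8.6
G1 X28.5 Y17.4
; layer 5
G0 Z19.8
G0 X28.5 Y17.4
G1 X24.0 Y25.1
G1 X15.9 Y28.7
G1 X7.2 Y26.9
G1 X1.2 Y20.2
G1 X0.3 Y11.4
G1 X4.8 Y3.7
G1 X12.9 Y0.1
G1 X21.6 Y1.9
G1 X27.6 Y8.6
G1 X28.5 Y17.4
; layer 6
G0 Z23.8
G0 X28.5 Y17.4
G1 X24.0 Y25.1
G1 X15.9 Y28.7
G1 X7.2 Y26.9
G1 X1.2 Y20.2
G1 X0.3 Y11.4
G1 X4.8 Y3.7
G1 X12.9 Y0.1
G1 X21.6 Y1.9
G1 X27.6 Y8.6
G1 X28.5 Y17.4
M2 ; end

The solid is a regular 10-sided prism (a cylinder approximated with 10 flat sides), circumscribed radius ≈ 14.4 mm, height ≈ 23.8 mm. Slicing at Δz = 4.0 mm — 6 equal slices spanning the solid's height, so layer i sits at z = i·h/6 — gives 6 non-empty perimeters. Each is a 10-segment closed polygon; G0 lifts to the layer z and rapids to the start vertex, then G1 traces the edges.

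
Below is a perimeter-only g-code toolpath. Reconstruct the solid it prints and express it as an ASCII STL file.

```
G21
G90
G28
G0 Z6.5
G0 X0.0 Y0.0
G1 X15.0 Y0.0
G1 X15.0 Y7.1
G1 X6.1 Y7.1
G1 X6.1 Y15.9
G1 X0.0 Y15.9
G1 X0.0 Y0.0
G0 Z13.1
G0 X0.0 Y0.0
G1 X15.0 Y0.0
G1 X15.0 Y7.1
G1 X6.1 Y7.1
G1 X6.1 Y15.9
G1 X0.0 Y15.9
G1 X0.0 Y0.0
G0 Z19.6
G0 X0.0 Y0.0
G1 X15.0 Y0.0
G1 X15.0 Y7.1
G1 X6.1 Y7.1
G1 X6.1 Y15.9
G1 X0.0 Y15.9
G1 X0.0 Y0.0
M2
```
solid part
  facet normal 0.0000 0.0000 -1.0000
    outer loop
      vertex 15.0 7.1 0.0
      vertex 15.0 0.0 0.0
      vertex 0.0 0.0 0.0
    endloop
  endfacet
  facet normal 0.0000 0.0000 -1.0000
    outer loop
      vertex 6.1 7.1 0.0
      vertex 15.0 7.1 0.0
      vertex 0.0 0.0 0.0
    endloop
  endfacet
  facet normal 0.0000 0.0000 -1.0000
    outer loop
      vertex 6.1 15.9 0.0
      vertex 6.1 7.1 0.0
      vertex 0.0 0.0 0.0
    endloop
  endfacet
  facet normal 0.0000 0.0000 -1.0000
    outer loop
      vertex 0.0 15.9 0.0
      vertex 6.1 15.9 0.0
      vertex 0.0 0.0 0.0
    endloop
  endfacet
  facet normal 0.0000 0.0000 1.0000
    outer loop
      vertex 0.0 0.0 19.6
      vertex 15.0 0.0 19.6
      vertex 15.0 7.1 19.6
    endloop
  endfacet
  facet normal 0.0000 0.0000 1.0000
    outer loop
      vertex 0.0 0.0 19.6
      vertex 15.0 7.1 19.6
      vertex 6.1 7.1 19.6
    endloop
  endfacet
  facet normal 0.0000 0.0000 1.0000
    outer loop
      vertex 0.0 0.0 19.6
      vertex 6.1 7.1 19.6
      vertex 6.1 15.9 19.6
    endloop
  endfacet
  facet normal 0.0000 0.0000 1.0000
    outer loop
      vertex 0.0 0.0 19.6
      vertex 6.1 15.9 19.6
      vertex 0.0 15.9 19.6
    endloop
  endfacet
  facet normal 0.0000 -1.0000 0.0000
    outer loop
      vertex 0.0 0.0 0.0
      vertex 15.0 0.0 0.0
      vertex 15.0 0.0 19.6
    endloop
  endfacet
  facet normal 0.0000 -1.0000 0.0000
    outer loop
      vertex 0.0 0.0 0.0
      vertex 15.0 0.0 19.6
      vertex 0.0 0.0 19.6
    endloop
  endfacet
  facet normal 1.0000 0.0000 0.0000
    outer loop
      vertex 15.0 0.0 0.0
      vertex 15.0 7.1 0.0
      vertex 15.0 7.1 19.6
    endloop
  endfacet
  facet normal 1.0000 0.0000 0.0000
    outer loop
      vertex 15.0 0.0 0.0
      vertex 15.0 7.1 19.6
      vertex 15.0 0.0 19.6
    endloop
  endfacet
  facet normal 0.0000 1.0000 0.0000
    outer loop
      vertex 15.0 7.1 0.0
      vertex 6.1 7.1 0.0
      vertex 6.1 7.1 19.6
    endloop
  endfacet
  facet normal 0.0000 1.0000 0.0000
    outer loop
      vertex 15.0 7.1 0.0
      vertex 6.1 7.1 19.6
      vertex 15.0 7.1 19.6
    endloop
  endfacet
  facet normal 1.0000 0.0000 0.0000
    outer loop
      vertex 6.1 7.1 0.0
      vertex 6.1 15.9 0.0
      vertex 6.1 15.9 19.6
    endloop
  endfacet
  facet normal 1.0000 0.0000 0.0000
    outer loop
      vertex 6.1 7.1 0.0
      vertex 6.1 15.9 19.6
      vertex 6.1 7.1 19.6
    endloop
  endfacet
  facet normal 0.0000 1.0000 0.0000
    outer loop
      vertex 6.1 15.9 0.0
      vertex 0.0 15.9 0.0
      vertex 0.0 15.9 19.6
    endloop
  endfacet
  facet normal 0.0000 1.0000 0.0000
    outer loop
      vertex 6.1 15.9 0.0
      vertex 0.0 15.9 19.6
      vertex 6.1 15.9 19.6
    endloop
  endfacet
  facet normal -1.0000 0.0000 0.0000
    outer loop
      vertex 0.0 15.9 0.0
      vertex 0.0 0.0 0.0
      vertex 0.0 0.0 19.6
    endloop
  endfacet
  facet normal -1.0000 0.0000 0.0000
    outer loop
      vertex 0.0 15.9 0.0
      vertex 0.0 0.0 19.6
      vertex 0.0 15.9 19.6
    endloop
  endfacet
endsolid part

The G0 Z moves step by Δz≈6.5 mm. Every layer's G1 loop is the same polygon, so the solid is a straight extrusion of it from z=0 to z≈19.6. Closing with flat bottom and top caps and triangulating gives 20 facets — an L-shaped prism: outer 15 × 15.9 mm, arm thicknesses ≈ 7.1 mm (horizontal) and 6.1 mm (vertical), extruded 19.6 mm in z.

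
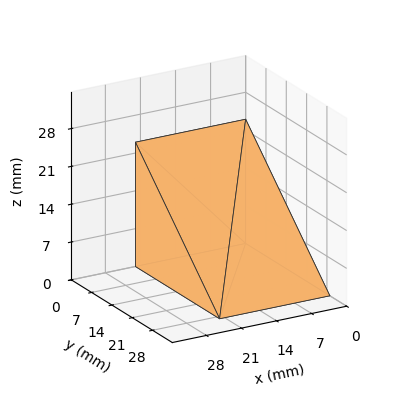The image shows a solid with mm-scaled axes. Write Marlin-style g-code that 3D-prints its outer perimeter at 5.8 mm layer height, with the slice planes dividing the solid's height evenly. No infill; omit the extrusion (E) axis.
Reading the render: the shape is a wedge (ramp): 22 × 29 mm base, rising to 23 mm along the y=0 edge and sloping linearly to z=0 at y=29 (dimensions read to the nearest mm from the axis ticks). For the g-code, the solid's height is divided into equal slices at the stated Δz and each level perimeter traced with G1 moves after a G0 lift.

; perimeter-only toolpath
G21 ; units = mm
G90 ; absolute positioning
G28 ; home
; layer 1
G0 Z5.8
G0 X0.0 Y0.0
G1 X22.0 Y0.0
G1 X22.0 Y21.8
G1 X0.0 Y21.8
G1 X0.0 Y0.0
; layer 2
G0 Z11.5
G0 X0.0 Y0.0
G1 X22.0 Y0.0
G1 X22.0 Y14.5
G1 X0.0 Y14.5
G1 X0.0 Y0.0
; layer 3
G0 Z17.2
G0 X0.0 Y0.0
G1 X22.0 Y0.0
G1 X22.0 Y7.2
G1 X0.0 Y7.2
G1 X0.0 Y0.0
M2 ; end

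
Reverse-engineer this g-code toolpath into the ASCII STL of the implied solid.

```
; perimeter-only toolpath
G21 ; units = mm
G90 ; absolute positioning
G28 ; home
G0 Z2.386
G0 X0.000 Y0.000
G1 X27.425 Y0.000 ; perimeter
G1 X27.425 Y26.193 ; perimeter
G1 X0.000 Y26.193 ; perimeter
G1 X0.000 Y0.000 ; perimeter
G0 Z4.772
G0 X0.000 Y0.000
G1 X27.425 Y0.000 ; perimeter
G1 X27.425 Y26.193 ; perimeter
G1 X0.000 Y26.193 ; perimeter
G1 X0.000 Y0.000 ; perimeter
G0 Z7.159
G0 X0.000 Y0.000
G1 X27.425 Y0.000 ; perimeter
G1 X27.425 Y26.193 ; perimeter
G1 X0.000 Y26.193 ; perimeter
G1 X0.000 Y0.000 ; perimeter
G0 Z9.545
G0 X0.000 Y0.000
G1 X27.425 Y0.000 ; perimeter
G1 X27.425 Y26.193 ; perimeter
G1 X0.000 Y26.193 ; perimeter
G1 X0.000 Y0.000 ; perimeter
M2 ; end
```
solid part
  facet normal 0.0000 0.0000 -1.0000
    outer loop
      vertex 27.425 26.193 0.000
      vertex 27.425 0.000 0.000
      vertex 0.000 0.000 0.000
    endloop
  endfacet
  facet normal 0.0000 0.0000 -1.0000
    outer loop
      vertex 0.000 26.193 0.000
      vertex 27.425 26.193 0.000
      vertex 0.000 0.000 0.000
    endloop
  endfacet
  facet normal 0.0000 0.0000 1.0000
    outer loop
      vertex 0.000 0.000 9.545
      vertex 27.425 0.000 9.545
      vertex 27.425 26.193 9.545
    endloop
  endfacet
  facet normal 0.0000 0.0000 1.0000
    outer loop
      vertex 0.000 0.000 9.545
      vertex 27.425 26.193 9.545
      vertex 0.000 26.193 9.545
    endloop
  endfacet
  facet normal 0.0000 -1.0000 0.0000
    outer loop
      vertex 0.000 0.000 0.000
      vertex 27.425 0.000 0.000
      vertex 27.425 0.000 9.545
    endloop
  endfacet
  facet normal 0.0000 -1.0000 0.0000
    outer loop
      vertex 0.000 0.000 0.000
      vertex 27.425 0.000 9.545
      vertex 0.000 0.000 9.545
    endloop
  endfacet
  facet normal 0.0000 1.0000 0.0000
    outer loop
      vertex 27.425 26.193 9.545
      vertex 27.425 26.193 0.000
      vertex 0.000 26.193 0.000
    endloop
  endfacet
  facet normal 0.0000 1.0000 0.0000
    outer loop
      vertex 0.000 26.193 9.545
      vertex 27.425 26.193 9.545
      vertex 0.000 26.193 0.000
    endloop
  endfacet
  facet normal -1.0000 0.0000 0.0000
    outer loop
      vertex 0.000 26.193 9.545
      vertex 0.000 26.193 0.000
      vertex 0.000 0.000 0.000
    endloop
  endfacet
  facet normal -1.0000 0.0000 0.0000
    outer loop
      vertex 0.000 0.000 9.545
      vertex 0.000 26.193 9.545
      vertex 0.000 0.000 0.000
    endloop
  endfacet
  facet normal 1.0000 0.0000 0.0000
    outer loop
      vertex 27.425 0.000 0.000
      vertex 27.425 26.193 0.000
      vertex 27.425 26.193 9.545
    endloop
  endfacet
  facet normal 1.0000 0.0000 0.0000
    outer loop
      vertex 27.425 0.000 0.000
      vertex 27.425 26.193 9.545
      vertex 27.425 0.000 9.545
    endloop
  endfacet
endsolid part

The G0 Z moves step by Δz≈2.386 mm. Every layer's G1 loop is the same polygon, so the solid is a straight extrusion of it from z=0 to z≈9.54. Closing with flat bottom and top caps and triangulating gives 12 facets — a rectangular box, roughly 27.4 × 26.2 mm footprint and 9.54 mm tall.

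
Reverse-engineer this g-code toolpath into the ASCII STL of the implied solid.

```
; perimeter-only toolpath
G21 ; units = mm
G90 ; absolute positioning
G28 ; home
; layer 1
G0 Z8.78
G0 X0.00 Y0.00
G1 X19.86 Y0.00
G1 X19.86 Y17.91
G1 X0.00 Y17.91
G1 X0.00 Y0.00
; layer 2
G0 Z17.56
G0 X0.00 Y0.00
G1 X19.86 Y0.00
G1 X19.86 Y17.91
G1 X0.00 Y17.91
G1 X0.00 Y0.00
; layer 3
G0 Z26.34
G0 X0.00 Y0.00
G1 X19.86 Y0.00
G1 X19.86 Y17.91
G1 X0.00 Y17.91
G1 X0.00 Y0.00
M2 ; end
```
solid part
  facet normal 0.0000 0.0000 -1.0000
    outer loop
      vertex 19.86 17.91 0.00
      vertex 19.86 0.00 0.00
      vertex 0.00 0.00 0.00
    endloop
  endfacet
  facet normal 0.0000 0.0000 -1.0000
    outer loop
      vertex 0.00 17.91 0.00
      vertex 19.86 17.91 0.00
      vertex 0.00 0.00 0.00
    endloop
  endfacet
  facet normal 0.0000 0.0000 1.0000
    outer loop
      vertex 0.00 0.00 26.34
      vertex 19.86 0.00 26.34
      vertex 19.86 17.91 26.34
    endloop
  endfacet
  facet normal 0.0000 0.0000 1.0000
    outer loop
      vertex 0.00 0.00 26.34
      vertex 19.86 17.91 26.34
      vertex 0.00 17.91 26.34
    endloop
  endfacet
  facet normal 0.0000 -1.0000 0.0000
    outer loop
      vertex 0.00 0.00 0.00
      vertex 19.86 0.00 0.00
      vertex 19.86 0.00 26.34
    endloop
  endfacet
  facet normal 0.0000 -1.0000 0.0000
    outer loop
      vertex 0.00 0.00 0.00
      vertex 19.86 0.00 26.34
      vertex 0.00 0.00 26.34
    endloop
  endfacet
  facet normal 0.0000 1.0000 0.0000
    outer loop
      vertex 19.86 17.91 26.34
      vertex 19.86 17.91 0.00
      vertex 0.00 17.91 0.00
    endloop
  endfacet
  facet normal 0.0000 1.0000 0.0000
    outer loop
      vertex 0.00 17.91 26.34
      vertex 19.86 17.91 26.34
      vertex 0.00 17.91 0.00
    endloop
  endfacet
  facet normal -1.0000 0.0000 0.0000
    outer loop
      vertex 0.00 17.91 26.34
      vertex 0.00 17.91 0.00
      vertex 0.00 0.00 0.00
    endloop
  endfacet
  facet normal -1.0000 0.0000 0.0000
    outer loop
      vertex 0.00 0.00 26.34
      vertex 0.00 17.91 26.34
      vertex 0.00 0.00 0.00
    endloop
  endfacet
  facet normal 1.0000 0.0000 0.0000
    outer loop
      vertex 19.86 0.00 0.00
      vertex 19.86 17.91 0.00
      vertex 19.86 17.91 26.34
    endloop
  endfacet
  facet normal 1.0000 0.0000 0.0000
    outer loop
      vertex 19.86 0.00 0.00
      vertex 19.86 17.91 26.34
      vertex 19.86 0.00 26.34
    endloop
  endfacet
endsolid part

The G0 Z moves step by Δz≈8.78 mm. Every layer's G1 loop is the same polygon, so the solid is a straight extrusion of it from z=0 to z≈26.3. Closing with flat bottom and top caps and triangulating gives 12 facets — a rectangular box, roughly 19.9 × 17.9 mm footprint and 26.3 mm tall.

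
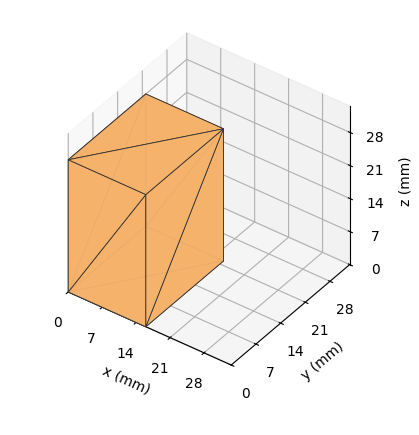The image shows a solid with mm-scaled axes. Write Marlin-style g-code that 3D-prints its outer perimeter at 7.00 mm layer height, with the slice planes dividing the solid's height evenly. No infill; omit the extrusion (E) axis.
Reading the render: the shape is a rectangular box, roughly 16 × 22 mm footprint and 28 mm tall (dimensions read to the nearest mm from the axis ticks). For the g-code, the solid's height is divided into equal slices at the stated Δz and each level perimeter traced with G1 moves after a G0 lift.

; perimeter-only toolpath
G21 ; units = mm
G90 ; absolute positioning
G28 ; home
; layer 1
G0 Z7.00
G0 X0.00 Y0.00
G1 X16.00 Y0.00
G1 X16.00 Y22.00
G1 X0.00 Y22.00
G1 X0.00 Y0.00
; layer 2
G0 Z14.00
G0 X0.00 Y0.00
G1 X16.00 Y0.00
G1 X16.00 Y22.00
G1 X0.00 Y22.00
G1 X0.00 Y0.00
; layer 3
G0 Z21.00
G0 X0.00 Y0.00
G1 X16.00 Y0.00
G1 X16.00 Y22.00
G1 X0.00 Y22.00
G1 X0.00 Y0.00
; layer 4
G0 Z28.00
G0 X0.00 Y0.00
G1 X16.00 Y0.00
G1 X16.00 Y22.00
G1 X0.00 Y22.00
G1 X0.00 Y0.00
M2 ; end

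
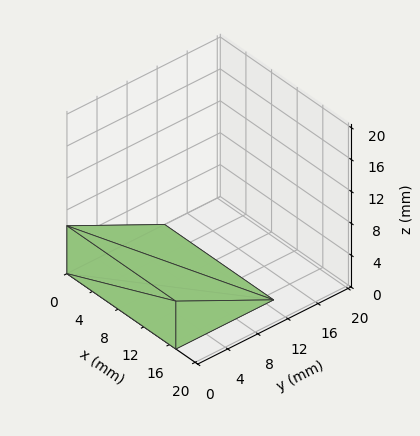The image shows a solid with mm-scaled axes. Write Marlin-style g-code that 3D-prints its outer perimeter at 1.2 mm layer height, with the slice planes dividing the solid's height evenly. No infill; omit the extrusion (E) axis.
Reading the render: the shape is a wedge (ramp): 17 × 13 mm base, rising to 6 mm along the y=0 edge and sloping linearly to z=0 at y=13 (dimensions read to the nearest mm from the axis ticks). For the g-code, the solid's height is divided into equal slices at the stated Δz and each level perimeter traced with G1 moves after a G0 lift.

; perimeter-only toolpath
G21 ; units = mm
G90 ; absolute positioning
G28 ; home
; layer 1
G0 Z1.2
G0 X0.0 Y0.0
G1 X17.0 Y0.0
G1 X17.0 Y10.4
G1 X0.0 Y10.4
G1 X0.0 Y0.0
; layer 2
G0 Z2.4
G0 X0.0 Y0.0
G1 X17.0 Y0.0
G1 X17.0 Y7.8
G1 X0.0 Y7.8
G1 X0.0 Y0.0
; layer 3
G0 Z3.6
G0 X0.0 Y0.0
G1 X17.0 Y0.0
G1 X17.0 Y5.2
G1 X0.0 Y5.2
G1 X0.0 Y0.0
; layer 4
G0 Z4.8
G0 X0.0 Y0.0
G1 X17.0 Y0.0
G1 X17.0 Y2.6
G1 X0.0 Y2.6
G1 X0.0 Y0.0
M2 ; end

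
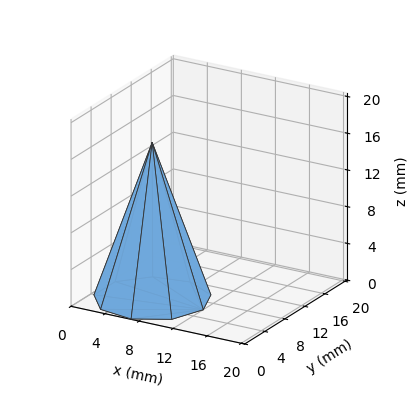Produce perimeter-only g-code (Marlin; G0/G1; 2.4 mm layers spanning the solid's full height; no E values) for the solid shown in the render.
Reading the render: the shape is a regular 9-sided pyramid, base circumscribed radius ≈ 6 mm, apex at z ≈ 17 mm (dimensions read to the nearest mm from the axis ticks). For the g-code, the solid's height is divided into equal slices at the stated Δz and each level perimeter traced with G1 moves after a G0 lift.

; perimeter-only toolpath
G21 ; units = mm
G90 ; absolute positioning
G28 ; home
; layer 1
G0 Z2.4
G0 X11.1 Y6.0
G1 X9.9 Y9.3
G1 X6.9 Y11.1
G1 X3.4 Y10.5
G1 X1.2 Y7.8
G1 X1.2 Y4.2
G1 X3.4 Y1.5
G1 X6.9 Y0.9
G1 X9.9 Y2.7
G1 X11.1 Y6.0
; layer 2
G0 Z4.9
G0 X10.3 Y6.0
G1 X9.3 Y8.8
G1 X6.7 Y10.2
G1 X3.9 Y9.7
G1 X2.0 Y7.5
G1 X2.0 Y4.5
G1 X3.9 Y2.3
G1 X6.7 Y1.8
G1 X9.3 Y3.2
G1 X10.3 Y6.0
; layer 3
G0 Z7.3
G0 X9.4 Y6.0
G1 X8.6 Y8.2
G1 X6.6 Y9.4
G1 X4.3 Y9.0
G1 X2.8 Y7.2
G1 X2.8 Y4.8
G1 X4.3 Y3.0
G1 X6.6 Y2.6
G1 X8.6 Y3.8
G1 X9.4 Y6.0
; layer 4
G0 Z9.7
G0 X8.6 Y6.0
G1 X8.0 Y7.7
G1 X6.4 Y8.5
G1 X4.7 Y8.2
G1 X3.6 Y6.9
G1 X3.6 Y5.1
G1 X4.7 Y3.8
G1 X6.4 Y3.5
G1 X8.0 Y4.3
G1 X8.6 Y6.0
; layer 5
G0 Z12.1
G0 X7.7 Y6.0
G1 X7.3 Y7.1
G1 X6.3 Y7.7
G1 X5.1 Y7.5
G1 X4.4 Y6.6
G1 X4.4 Y5.4
G1 X5.1 Y4.5
G1 X6.3 Y4.3
G1 X7.3 Y4.9
G1 X7.7 Y6.0
; layer 6
G0 Z14.6
G0 X6.9 Y6.0
G1 X6.7 Y6.6
G1 X6.1 Y6.8
G1 X5.6 Y6.7
G1 X5.2 Y6.3
G1 X5.2 Y5.7
G1 X5.6 Y5.3
G1 X6.1 Y5.2
G1 X6.7 Y5.4
G1 X6.9 Y6.0
M2 ; end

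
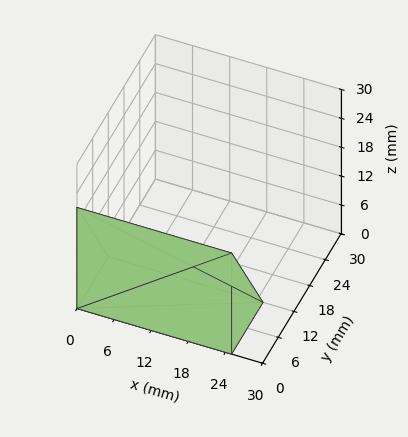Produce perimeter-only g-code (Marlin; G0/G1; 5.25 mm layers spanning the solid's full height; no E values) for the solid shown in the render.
Reading the render: the shape is a wedge (ramp): 25 × 12 mm base, rising to 21 mm along the y=0 edge and sloping linearly to z=0 at y=12 (dimensions read to the nearest mm from the axis ticks). For the g-code, the solid's height is divided into equal slices at the stated Δz and each level perimeter traced with G1 moves after a G0 lift.

; perimeter-only toolpath
G21 ; units = mm
G90 ; absolute positioning
G28 ; home
; layer 1
G0 Z5.25
G0 X0.00 Y0.00
G1 X25.00 Y0.00
G1 X25.00 Y9.00
G1 X0.00 Y9.00
G1 X0.00 Y0.00
; layer 2
G0 Z10.50
G0 X0.00 Y0.00
G1 X25.00 Y0.00
G1 X25.00 Y6.00
G1 X0.00 Y6.00
G1 X0.00 Y0.00
; layer 3
G0 Z15.75
G0 X0.00 Y0.00
G1 X25.00 Y0.00
G1 X25.00 Y3.00
G1 X0.00 Y3.00
G1 X0.00 Y0.00
M2 ; end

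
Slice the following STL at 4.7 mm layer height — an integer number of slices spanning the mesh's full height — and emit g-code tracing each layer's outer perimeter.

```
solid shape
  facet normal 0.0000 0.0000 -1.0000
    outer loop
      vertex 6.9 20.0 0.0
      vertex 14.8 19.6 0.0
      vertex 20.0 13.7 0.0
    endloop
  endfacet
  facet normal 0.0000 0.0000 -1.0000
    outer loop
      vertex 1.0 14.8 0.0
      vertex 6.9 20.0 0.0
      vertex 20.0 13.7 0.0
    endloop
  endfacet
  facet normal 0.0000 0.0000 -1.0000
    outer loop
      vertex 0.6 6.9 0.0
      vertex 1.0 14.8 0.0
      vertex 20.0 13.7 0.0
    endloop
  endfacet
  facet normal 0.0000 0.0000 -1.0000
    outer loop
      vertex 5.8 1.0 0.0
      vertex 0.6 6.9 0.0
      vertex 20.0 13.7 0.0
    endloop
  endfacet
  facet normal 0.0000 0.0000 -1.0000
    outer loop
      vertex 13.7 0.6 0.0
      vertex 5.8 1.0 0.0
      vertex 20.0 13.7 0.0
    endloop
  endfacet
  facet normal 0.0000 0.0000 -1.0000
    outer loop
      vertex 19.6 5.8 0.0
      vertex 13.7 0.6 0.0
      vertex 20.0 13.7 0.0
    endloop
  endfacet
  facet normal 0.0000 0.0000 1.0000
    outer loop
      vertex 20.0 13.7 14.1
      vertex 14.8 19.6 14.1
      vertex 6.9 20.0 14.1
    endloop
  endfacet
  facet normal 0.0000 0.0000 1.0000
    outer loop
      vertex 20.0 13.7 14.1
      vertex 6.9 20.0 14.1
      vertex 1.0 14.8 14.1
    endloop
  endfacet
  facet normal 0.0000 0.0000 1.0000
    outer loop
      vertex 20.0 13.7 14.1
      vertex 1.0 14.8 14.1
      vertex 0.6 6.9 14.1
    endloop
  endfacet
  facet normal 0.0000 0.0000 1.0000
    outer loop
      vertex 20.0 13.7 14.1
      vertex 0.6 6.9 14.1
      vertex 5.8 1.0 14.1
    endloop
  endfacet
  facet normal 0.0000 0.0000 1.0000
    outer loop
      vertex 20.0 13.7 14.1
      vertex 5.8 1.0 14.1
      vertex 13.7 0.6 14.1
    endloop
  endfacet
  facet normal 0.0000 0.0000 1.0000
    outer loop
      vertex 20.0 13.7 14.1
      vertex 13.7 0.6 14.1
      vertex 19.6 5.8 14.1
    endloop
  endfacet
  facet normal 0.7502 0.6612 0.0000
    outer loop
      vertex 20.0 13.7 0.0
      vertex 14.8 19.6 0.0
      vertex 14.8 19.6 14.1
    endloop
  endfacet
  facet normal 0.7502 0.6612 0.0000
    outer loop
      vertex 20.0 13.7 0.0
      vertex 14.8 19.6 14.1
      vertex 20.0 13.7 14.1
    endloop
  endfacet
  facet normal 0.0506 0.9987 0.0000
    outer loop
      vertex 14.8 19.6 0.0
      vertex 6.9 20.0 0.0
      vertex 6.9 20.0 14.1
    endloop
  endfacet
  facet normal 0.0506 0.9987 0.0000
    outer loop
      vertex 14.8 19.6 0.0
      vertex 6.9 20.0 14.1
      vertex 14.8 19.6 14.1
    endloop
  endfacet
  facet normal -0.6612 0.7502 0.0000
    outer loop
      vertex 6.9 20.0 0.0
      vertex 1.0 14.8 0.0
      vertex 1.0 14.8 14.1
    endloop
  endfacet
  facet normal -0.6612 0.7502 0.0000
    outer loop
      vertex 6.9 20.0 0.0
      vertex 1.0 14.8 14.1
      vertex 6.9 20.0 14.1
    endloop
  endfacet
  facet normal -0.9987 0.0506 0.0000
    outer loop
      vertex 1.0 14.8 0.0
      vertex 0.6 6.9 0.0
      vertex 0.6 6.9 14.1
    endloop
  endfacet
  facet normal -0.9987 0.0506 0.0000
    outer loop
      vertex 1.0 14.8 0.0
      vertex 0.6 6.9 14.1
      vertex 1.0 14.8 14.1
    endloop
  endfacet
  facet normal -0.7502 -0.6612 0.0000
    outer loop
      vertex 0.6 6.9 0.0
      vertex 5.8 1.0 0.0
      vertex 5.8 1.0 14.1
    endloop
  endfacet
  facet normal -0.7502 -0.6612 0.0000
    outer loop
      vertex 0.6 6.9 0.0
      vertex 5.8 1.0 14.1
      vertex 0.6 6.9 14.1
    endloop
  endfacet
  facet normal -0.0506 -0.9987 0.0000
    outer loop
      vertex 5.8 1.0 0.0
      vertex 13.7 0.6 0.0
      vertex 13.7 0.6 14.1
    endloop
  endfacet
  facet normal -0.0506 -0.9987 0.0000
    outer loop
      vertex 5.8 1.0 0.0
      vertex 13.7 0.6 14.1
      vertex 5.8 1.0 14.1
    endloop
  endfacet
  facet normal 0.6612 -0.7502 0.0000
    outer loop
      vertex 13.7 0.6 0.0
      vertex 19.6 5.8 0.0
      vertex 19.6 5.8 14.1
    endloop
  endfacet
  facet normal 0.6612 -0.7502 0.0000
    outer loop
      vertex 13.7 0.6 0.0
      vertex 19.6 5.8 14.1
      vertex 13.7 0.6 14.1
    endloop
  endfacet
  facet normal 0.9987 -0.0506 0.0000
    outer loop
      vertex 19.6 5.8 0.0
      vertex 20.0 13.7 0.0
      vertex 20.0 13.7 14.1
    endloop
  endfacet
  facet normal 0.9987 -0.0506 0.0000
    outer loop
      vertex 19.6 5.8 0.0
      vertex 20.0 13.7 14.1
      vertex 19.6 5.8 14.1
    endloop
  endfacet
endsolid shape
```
; perimeter-only toolpath
G21 ; units = mm
G90 ; absolute positioning
G28 ; home
; layer 1
G0 Z4.7
G0 X20.0 Y13.7
G1 X14.8 Y19.6
G1 X6.9 Y20.0
G1 X1.0 Y14.8
G1 X0.6 Y6.9
G1 X5.8 Y1.0
G1 X13.7 Y0.6
G1 X19.6 Y5.8
G1 X20.0 Y13.7
; layer 2
G0 Z9.4
G0 X20.0 Y13.7
G1 X14.8 Y19.6
G1 X6.9 Y20.0
G1 X1.0 Y14.8
G1 X0.6 Y6.9
G1 X5.8 Y1.0
G1 X13.7 Y0.6
G1 X19.6 Y5.8
G1 X20.0 Y13.7
; layer 3
G0 Z14.1
G0 X20.0 Y13.7
G1 X14.8 Y19.6
G1 X6.9 Y20.0
G1 X1.0 Y14.8
G1 X0.6 Y6.9
G1 X5.8 Y1.0
G1 X13.7 Y0.6
G1 X19.6 Y5.8
G1 X20.0 Y13.7
M2 ; end

The solid is a regular 8-sided prism (a cylinder approximated with 8 flat sides), circumscribed radius ≈ 10.3 mm, height ≈ 14.1 mm. Slicing at Δz = 4.7 mm — 3 equal slices spanning the solid's height, so layer i sits at z = i·h/3 — gives 3 non-empty perimeters. Each is a 8-segment closed polygon; G0 lifts to the layer z and rapids to the start vertex, then G1 traces the edges.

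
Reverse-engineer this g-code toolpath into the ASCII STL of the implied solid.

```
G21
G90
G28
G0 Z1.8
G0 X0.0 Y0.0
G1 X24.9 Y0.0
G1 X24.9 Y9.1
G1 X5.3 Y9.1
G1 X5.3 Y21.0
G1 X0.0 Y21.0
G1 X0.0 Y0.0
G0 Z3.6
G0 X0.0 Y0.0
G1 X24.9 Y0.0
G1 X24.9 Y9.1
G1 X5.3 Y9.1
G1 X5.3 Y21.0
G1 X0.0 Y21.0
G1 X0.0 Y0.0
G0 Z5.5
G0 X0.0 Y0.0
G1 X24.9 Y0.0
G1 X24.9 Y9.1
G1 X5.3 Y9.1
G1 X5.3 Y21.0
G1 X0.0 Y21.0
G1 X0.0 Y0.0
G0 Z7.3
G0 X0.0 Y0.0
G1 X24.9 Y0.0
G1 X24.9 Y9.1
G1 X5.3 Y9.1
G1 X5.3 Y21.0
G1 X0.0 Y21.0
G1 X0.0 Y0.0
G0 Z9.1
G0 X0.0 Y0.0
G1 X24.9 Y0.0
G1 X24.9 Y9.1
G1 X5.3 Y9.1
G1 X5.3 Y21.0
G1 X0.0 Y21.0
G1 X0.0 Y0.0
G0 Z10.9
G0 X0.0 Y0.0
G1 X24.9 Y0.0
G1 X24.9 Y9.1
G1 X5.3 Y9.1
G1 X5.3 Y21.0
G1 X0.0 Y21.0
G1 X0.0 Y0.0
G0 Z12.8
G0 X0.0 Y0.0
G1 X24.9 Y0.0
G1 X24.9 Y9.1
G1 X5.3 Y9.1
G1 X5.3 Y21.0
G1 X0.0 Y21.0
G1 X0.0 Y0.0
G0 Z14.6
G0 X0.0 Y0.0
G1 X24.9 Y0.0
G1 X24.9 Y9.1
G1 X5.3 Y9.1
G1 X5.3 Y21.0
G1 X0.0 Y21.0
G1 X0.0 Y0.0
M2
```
solid part
  facet normal 0.0000 0.0000 -1.0000
    outer loop
      vertex 24.9 9.1 0.0
      vertex 24.9 0.0 0.0
      vertex 0.0 0.0 0.0
    endloop
  endfacet
  facet normal 0.0000 0.0000 -1.0000
    outer loop
      vertex 5.3 9.1 0.0
      vertex 24.9 9.1 0.0
      vertex 0.0 0.0 0.0
    endloop
  endfacet
  facet normal 0.0000 0.0000 -1.0000
    outer loop
      vertex 5.3 21.0 0.0
      vertex 5.3 9.1 0.0
      vertex 0.0 0.0 0.0
    endloop
  endfacet
  facet normal 0.0000 0.0000 -1.0000
    outer loop
      vertex 0.0 21.0 0.0
      vertex 5.3 21.0 0.0
      vertex 0.0 0.0 0.0
    endloop
  endfacet
  facet normal 0.0000 0.0000 1.0000
    outer loop
      vertex 0.0 0.0 14.6
      vertex 24.9 0.0 14.6
      vertex 24.9 9.1 14.6
    endloop
  endfacet
  facet normal 0.0000 0.0000 1.0000
    outer loop
      vertex 0.0 0.0 14.6
      vertex 24.9 9.1 14.6
      vertex 5.3 9.1 14.6
    endloop
  endfacet
  facet normal 0.0000 0.0000 1.0000
    outer loop
      vertex 0.0 0.0 14.6
      vertex 5.3 9.1 14.6
      vertex 5.3 21.0 14.6
    endloop
  endfacet
  facet normal 0.0000 0.0000 1.0000
    outer loop
      vertex 0.0 0.0 14.6
      vertex 5.3 21.0 14.6
      vertex 0.0 21.0 14.6
    endloop
  endfacet
  facet normal 0.0000 -1.0000 0.0000
    outer loop
      vertex 0.0 0.0 0.0
      vertex 24.9 0.0 0.0
      vertex 24.9 0.0 14.6
    endloop
  endfacet
  facet normal 0.0000 -1.0000 0.0000
    outer loop
      vertex 0.0 0.0 0.0
      vertex 24.9 0.0 14.6
      vertex 0.0 0.0 14.6
    endloop
  endfacet
  facet normal 1.0000 0.0000 0.0000
    outer loop
      vertex 24.9 0.0 0.0
      vertex 24.9 9.1 0.0
      vertex 24.9 9.1 14.6
    endloop
  endfacet
  facet normal 1.0000 0.0000 0.0000
    outer loop
      vertex 24.9 0.0 0.0
      vertex 24.9 9.1 14.6
      vertex 24.9 0.0 14.6
    endloop
  endfacet
  facet normal 0.0000 1.0000 0.0000
    outer loop
      vertex 24.9 9.1 0.0
      vertex 5.3 9.1 0.0
      vertex 5.3 9.1 14.6
    endloop
  endfacet
  facet normal 0.0000 1.0000 0.0000
    outer loop
      vertex 24.9 9.1 0.0
      vertex 5.3 9.1 14.6
      vertex 24.9 9.1 14.6
    endloop
  endfacet
  facet normal 1.0000 0.0000 0.0000
    outer loop
      vertex 5.3 9.1 0.0
      vertex 5.3 21.0 0.0
      vertex 5.3 21.0 14.6
    endloop
  endfacet
  facet normal 1.0000 0.0000 0.0000
    outer loop
      vertex 5.3 9.1 0.0
      vertex 5.3 21.0 14.6
      vertex 5.3 9.1 14.6
    endloop
  endfacet
  facet normal 0.0000 1.0000 0.0000
    outer loop
      vertex 5.3 21.0 0.0
      vertex 0.0 21.0 0.0
      vertex 0.0 21.0 14.6
    endloop
  endfacet
  facet normal 0.0000 1.0000 0.0000
    outer loop
      vertex 5.3 21.0 0.0
      vertex 0.0 21.0 14.6
      vertex 5.3 21.0 14.6
    endloop
  endfacet
  facet normal -1.0000 0.0000 0.0000
    outer loop
      vertex 0.0 21.0 0.0
      vertex 0.0 0.0 0.0
      vertex 0.0 0.0 14.6
    endloop
  endfacet
  facet normal -1.0000 0.0000 0.0000
    outer loop
      vertex 0.0 21.0 0.0
      vertex 0.0 0.0 14.6
      vertex 0.0 21.0 14.6
    endloop
  endfacet
endsolid part

The G0 Z moves step by Δz≈1.8 mm. Every layer's G1 loop is the same polygon, so the solid is a straight extrusion of it from z=0 to z≈14.6. Closing with flat bottom and top caps and triangulating gives 20 facets — an L-shaped prism: outer 24.9 × 21 mm, arm thicknesses ≈ 9.1 mm (horizontal) and 5.3 mm (vertical), extruded 14.6 mm in z.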